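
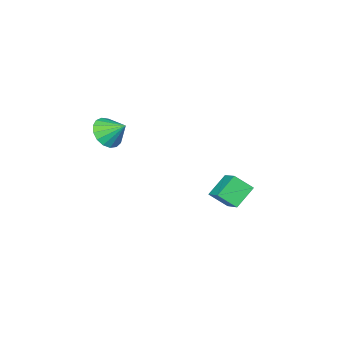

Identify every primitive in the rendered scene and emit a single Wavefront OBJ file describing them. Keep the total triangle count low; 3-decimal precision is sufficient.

v -4.704 -0.254 -2.6
v -4.146 -0.846 -1.985
v -4.312 0.912 -1.832
v -3.754 0.32 -1.218
v -3.746 -0.1 -3.322
v -3.188 -0.692 -2.708
v -3.354 1.066 -2.555
v -2.796 0.474 -1.94
v 1.348 -1.259 2.459
v 1.897 -1.447 2.98
v 0.972 -0.521 3.121
v 2.057 -1.18 2.774
v 2.055 -0.931 2.496
v 1.891 -0.757 2.209
v 1.602 -0.698 1.98
v 1.256 -0.768 1.86
v 0.93 -0.95 1.877
v 0.7 -1.202 2.028
v 0.619 -1.468 2.278
v 0.705 -1.686 2.569
v 0.938 -1.805 2.835
v 1.265 -1.8 3.014
v 1.611 -1.67 3.067
f 2 4 1
f 5 2 1
f 1 4 3
f 3 5 1
f 2 8 4
f 6 2 5
f 6 8 2
f 4 8 3
f 7 5 3
f 3 8 7
f 7 6 5
f 8 6 7
f 10 9 12
f 10 12 11
f 12 9 13
f 12 13 11
f 13 9 14
f 13 14 11
f 14 9 15
f 14 15 11
f 15 9 16
f 15 16 11
f 16 9 17
f 16 17 11
f 17 9 18
f 17 18 11
f 18 9 19
f 18 19 11
f 19 9 20
f 19 20 11
f 20 9 21
f 20 21 11
f 21 9 22
f 21 22 11
f 22 9 23
f 22 23 11
f 23 9 10
f 23 10 11



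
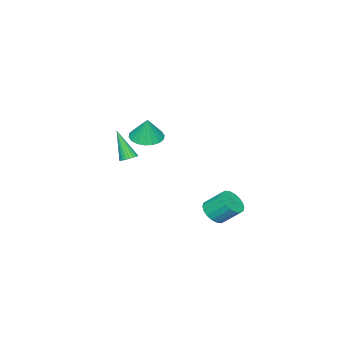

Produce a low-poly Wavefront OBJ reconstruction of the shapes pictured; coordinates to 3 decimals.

v 2.261 -2.745 0.368
v 2.746 -2.949 0.303
v 2.099 -3.695 2.132
v 2.789 -2.761 0.408
v 2.742 -2.569 0.507
v 2.611 -2.409 0.582
v 2.42 -2.306 0.619
v 2.201 -2.279 0.614
v 1.993 -2.333 0.566
v 1.831 -2.458 0.483
v 1.743 -2.632 0.381
v 1.745 -2.826 0.277
v 1.837 -3.006 0.188
v 2.001 -3.141 0.131
v 2.211 -3.207 0.114
v 2.429 -3.194 0.142
v 2.618 -3.102 0.208
v 3.128 3.484 -1.41
v 3.625 3.11 -0.876
v 3.329 4.062 0.065
v 2.832 4.436 -0.47
v 3.848 3.346 -1.043
v 3.552 4.297 -0.103
v 3.929 3.608 -1.284
v 3.633 4.559 -0.343
v 3.851 3.846 -1.549
v 3.555 4.798 -0.609
v 3.629 4.013 -1.787
v 3.334 4.964 -0.846
v 3.309 4.074 -1.95
v 3.013 5.026 -1.01
v 2.953 4.019 -2.006
v 2.657 4.971 -1.066
v 2.631 3.858 -1.945
v 2.335 4.81 -1.004
v 2.408 3.623 -1.777
v 2.112 4.574 -0.837
v 2.327 3.361 -1.537
v 2.031 4.312 -0.596
v 2.405 3.122 -1.271
v 2.109 4.074 -0.331
v 2.626 2.956 -1.034
v 2.331 3.907 -0.093
v 2.947 2.894 -0.87
v 2.651 3.846 0.07
v 3.303 2.949 -0.814
v 3.007 3.901 0.126
v 2.228 -1.567 2.346
v 2.904 -2.234 2.349
v 2.492 -1.293 3.714
v 3.116 -1.885 2.238
v 3.152 -1.474 2.148
v 3.005 -1.081 2.098
v 2.704 -0.784 2.097
v 2.308 -0.642 2.145
v 1.897 -0.684 2.233
v 1.551 -0.901 2.343
v 1.339 -1.249 2.454
v 1.303 -1.661 2.544
v 1.45 -2.054 2.594
v 1.751 -2.351 2.596
v 2.147 -2.492 2.547
v 2.558 -2.451 2.459
f 2 1 4
f 2 4 3
f 4 1 5
f 4 5 3
f 5 1 6
f 5 6 3
f 6 1 7
f 6 7 3
f 7 1 8
f 7 8 3
f 8 1 9
f 8 9 3
f 9 1 10
f 9 10 3
f 10 1 11
f 10 11 3
f 11 1 12
f 11 12 3
f 12 1 13
f 12 13 3
f 13 1 14
f 13 14 3
f 14 1 15
f 14 15 3
f 15 1 16
f 15 16 3
f 16 1 17
f 16 17 3
f 17 1 2
f 17 2 3
f 19 18 22
f 19 22 20
f 20 22 23
f 20 23 21
f 22 18 24
f 22 24 23
f 23 24 25
f 23 25 21
f 24 18 26
f 24 26 25
f 25 26 27
f 25 27 21
f 26 18 28
f 26 28 27
f 27 28 29
f 27 29 21
f 28 18 30
f 28 30 29
f 29 30 31
f 29 31 21
f 30 18 32
f 30 32 31
f 31 32 33
f 31 33 21
f 32 18 34
f 32 34 33
f 33 34 35
f 33 35 21
f 34 18 36
f 34 36 35
f 35 36 37
f 35 37 21
f 36 18 38
f 36 38 37
f 37 38 39
f 37 39 21
f 38 18 40
f 38 40 39
f 39 40 41
f 39 41 21
f 40 18 42
f 40 42 41
f 41 42 43
f 41 43 21
f 42 18 44
f 42 44 43
f 43 44 45
f 43 45 21
f 44 18 46
f 44 46 45
f 45 46 47
f 45 47 21
f 46 18 19
f 46 19 47
f 47 19 20
f 47 20 21
f 49 48 51
f 49 51 50
f 51 48 52
f 51 52 50
f 52 48 53
f 52 53 50
f 53 48 54
f 53 54 50
f 54 48 55
f 54 55 50
f 55 48 56
f 55 56 50
f 56 48 57
f 56 57 50
f 57 48 58
f 57 58 50
f 58 48 59
f 58 59 50
f 59 48 60
f 59 60 50
f 60 48 61
f 60 61 50
f 61 48 62
f 61 62 50
f 62 48 63
f 62 63 50
f 63 48 49
f 63 49 50



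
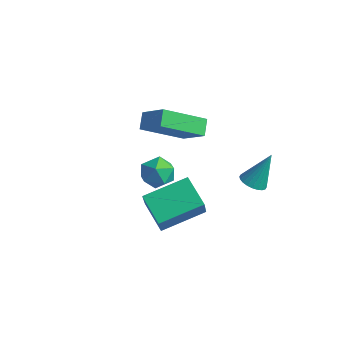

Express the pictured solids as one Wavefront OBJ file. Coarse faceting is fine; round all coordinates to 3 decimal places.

v -3.55 4.405 -0.518
v -4.526 2.862 0.58
v -3.901 4.969 -0.038
v -4.878 3.427 1.06
v -2.382 4.333 0.42
v -3.359 2.791 1.518
v -2.734 4.898 0.9
v -3.71 3.355 1.998
v -1.276 -0.456 0.305
v -0.871 -1.044 1.486
v -0.437 1.157 0.821
v -0.033 0.569 2.002
v -0.107 -0.869 -0.302
v 0.297 -1.457 0.879
v 0.731 0.744 0.214
v 1.136 0.156 1.395
v 1.027 3.169 0.459
v 1.354 2.717 0.616
v 1.333 3.871 1.841
v 1.508 2.849 0.515
v 1.588 3.03 0.406
v 1.583 3.232 0.304
v 1.493 3.425 0.226
v 1.332 3.578 0.184
v 1.125 3.67 0.183
v 0.903 3.685 0.224
v 0.7 3.621 0.301
v 0.547 3.489 0.402
v 0.467 3.308 0.512
v 0.472 3.106 0.614
v 0.562 2.913 0.692
v 0.722 2.76 0.734
v 0.929 2.668 0.735
v 1.151 2.653 0.693
v -2.006 1.187 0.37
v -1.762 1.58 1.01
v -1.798 0.08 0.97
v -1.554 0.473 1.61
v -2.313 0.496 1.398
v -2.442 1.18 1.027
v -1.118 0.48 0.953
v -1.247 1.164 0.582
v -1.213 1.142 1.369
v -1.952 1.153 1.645
v -1.608 0.507 0.335
v -2.347 0.518 0.611
f 2 4 1
f 5 2 1
f 1 4 3
f 3 5 1
f 2 8 4
f 6 2 5
f 6 8 2
f 4 8 3
f 7 5 3
f 3 8 7
f 7 6 5
f 8 6 7
f 10 12 9
f 13 10 9
f 9 12 11
f 11 13 9
f 10 16 12
f 14 10 13
f 14 16 10
f 12 16 11
f 15 13 11
f 11 16 15
f 15 14 13
f 16 14 15
f 18 17 20
f 18 20 19
f 20 17 21
f 20 21 19
f 21 17 22
f 21 22 19
f 22 17 23
f 22 23 19
f 23 17 24
f 23 24 19
f 24 17 25
f 24 25 19
f 25 17 26
f 25 26 19
f 26 17 27
f 26 27 19
f 27 17 28
f 27 28 19
f 28 17 29
f 28 29 19
f 29 17 30
f 29 30 19
f 30 17 31
f 30 31 19
f 31 17 32
f 31 32 19
f 32 17 33
f 32 33 19
f 33 17 34
f 33 34 19
f 34 17 18
f 34 18 19
f 35 46 40
f 35 40 36
f 35 36 42
f 35 42 45
f 35 45 46
f 36 40 44
f 40 46 39
f 46 45 37
f 45 42 41
f 42 36 43
f 38 44 39
f 38 39 37
f 38 37 41
f 38 41 43
f 38 43 44
f 39 44 40
f 37 39 46
f 41 37 45
f 43 41 42
f 44 43 36



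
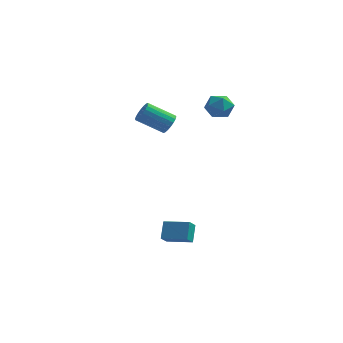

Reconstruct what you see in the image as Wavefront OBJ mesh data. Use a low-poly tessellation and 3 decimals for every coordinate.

v 1.144 2.552 3.847
v 1.82 2.406 4.446
v 1.26 1.154 3.374
v 1.936 1.008 3.973
v 1.081 1.135 4.271
v 1.009 1.999 4.563
v 2.071 1.561 3.257
v 1.999 2.425 3.549
v 2.393 1.793 4.081
v 1.78 1.53 4.708
v 1.3 2.03 3.112
v 0.687 1.767 3.739
v -1.311 1.94 2.094
v -0.956 2.049 2.688
v -2.515 1.829 3.66
v -2.869 1.72 3.066
v -1.047 2.336 2.607
v -2.605 2.116 3.579
v -1.189 2.545 2.425
v -2.748 2.325 3.397
v -1.356 2.634 2.178
v -2.915 2.413 3.15
v -1.514 2.585 1.914
v -3.073 2.365 2.886
v -1.632 2.409 1.685
v -3.19 2.189 2.657
v -1.686 2.14 1.538
v -3.244 1.92 2.51
v -1.665 1.831 1.5
v -3.224 1.611 2.472
v -1.575 1.544 1.581
v -3.133 1.324 2.553
v -1.432 1.335 1.763
v -2.991 1.115 2.735
v -1.265 1.247 2.01
v -2.824 1.026 2.982
v -1.107 1.295 2.274
v -2.666 1.075 3.246
v -0.99 1.471 2.503
v -2.548 1.251 3.475
v -0.936 1.74 2.65
v -2.494 1.52 3.622
v -0.649 -3.428 -3.939
v -0.682 -2.592 -3.092
v -0.461 -2.819 -4.532
v -0.493 -1.984 -3.685
v 0.853 -3.636 -3.675
v 0.821 -2.801 -2.828
v 1.042 -3.028 -4.268
v 1.009 -2.192 -3.421
f 1 12 6
f 1 6 2
f 1 2 8
f 1 8 11
f 1 11 12
f 2 6 10
f 6 12 5
f 12 11 3
f 11 8 7
f 8 2 9
f 4 10 5
f 4 5 3
f 4 3 7
f 4 7 9
f 4 9 10
f 5 10 6
f 3 5 12
f 7 3 11
f 9 7 8
f 10 9 2
f 14 13 17
f 14 17 15
f 15 17 18
f 15 18 16
f 17 13 19
f 17 19 18
f 18 19 20
f 18 20 16
f 19 13 21
f 19 21 20
f 20 21 22
f 20 22 16
f 21 13 23
f 21 23 22
f 22 23 24
f 22 24 16
f 23 13 25
f 23 25 24
f 24 25 26
f 24 26 16
f 25 13 27
f 25 27 26
f 26 27 28
f 26 28 16
f 27 13 29
f 27 29 28
f 28 29 30
f 28 30 16
f 29 13 31
f 29 31 30
f 30 31 32
f 30 32 16
f 31 13 33
f 31 33 32
f 32 33 34
f 32 34 16
f 33 13 35
f 33 35 34
f 34 35 36
f 34 36 16
f 35 13 37
f 35 37 36
f 36 37 38
f 36 38 16
f 37 13 39
f 37 39 38
f 38 39 40
f 38 40 16
f 39 13 41
f 39 41 40
f 40 41 42
f 40 42 16
f 41 13 14
f 41 14 42
f 42 14 15
f 42 15 16
f 44 46 43
f 47 44 43
f 43 46 45
f 45 47 43
f 44 50 46
f 48 44 47
f 48 50 44
f 46 50 45
f 49 47 45
f 45 50 49
f 49 48 47
f 50 48 49



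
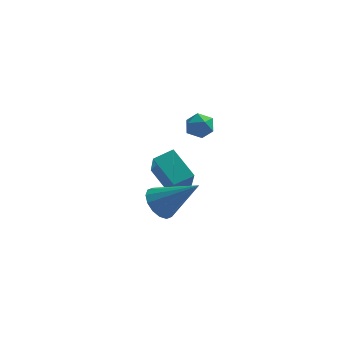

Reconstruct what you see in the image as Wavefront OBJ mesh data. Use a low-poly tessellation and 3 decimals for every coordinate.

v -3.753 1.377 -4.533
v -3.458 0.267 -3.02
v -4.81 2.334 -3.626
v -4.515 1.224 -2.112
v -2.965 1.976 -4.248
v -2.67 0.866 -2.734
v -4.022 2.933 -3.34
v -3.727 1.823 -1.827
v -2.267 0.12 1.441
v -1.823 -0.161 0.988
v -2.677 -0.899 1.672
v -2.233 -1.18 1.219
v -1.997 -0.905 1.81
v -1.744 -0.275 1.668
v -2.756 -0.785 0.992
v -2.503 -0.155 0.85
v -2.126 -0.72 0.71
v -1.656 -0.794 1.216
v -2.844 -0.266 1.444
v -2.374 -0.34 1.95
v -3.482 -3.247 -1.728
v -2.958 -3.426 -2.373
v -1.858 -3.373 -0.372
v -2.952 -2.987 -2.339
v -3.088 -2.618 -2.142
v -3.329 -2.417 -1.834
v -3.612 -2.439 -1.498
v -3.86 -2.677 -1.223
v -4.006 -3.067 -1.083
v -4.013 -3.506 -1.116
v -3.877 -3.875 -1.314
v -3.636 -4.076 -1.622
v -3.353 -4.055 -1.958
v -3.105 -3.817 -2.233
f 2 4 1
f 5 2 1
f 1 4 3
f 3 5 1
f 2 8 4
f 6 2 5
f 6 8 2
f 4 8 3
f 7 5 3
f 3 8 7
f 7 6 5
f 8 6 7
f 9 20 14
f 9 14 10
f 9 10 16
f 9 16 19
f 9 19 20
f 10 14 18
f 14 20 13
f 20 19 11
f 19 16 15
f 16 10 17
f 12 18 13
f 12 13 11
f 12 11 15
f 12 15 17
f 12 17 18
f 13 18 14
f 11 13 20
f 15 11 19
f 17 15 16
f 18 17 10
f 22 21 24
f 22 24 23
f 24 21 25
f 24 25 23
f 25 21 26
f 25 26 23
f 26 21 27
f 26 27 23
f 27 21 28
f 27 28 23
f 28 21 29
f 28 29 23
f 29 21 30
f 29 30 23
f 30 21 31
f 30 31 23
f 31 21 32
f 31 32 23
f 32 21 33
f 32 33 23
f 33 21 34
f 33 34 23
f 34 21 22
f 34 22 23



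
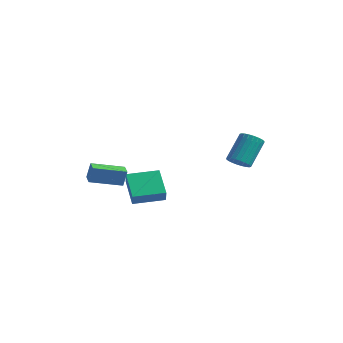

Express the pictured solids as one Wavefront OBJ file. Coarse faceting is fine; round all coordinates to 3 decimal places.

v -1.004 -3.018 -1.615
v -0.631 -3.405 -0.844
v -2.391 -2.049 -0.457
v -2.018 -2.437 0.314
v 0.218 -1.483 -1.434
v 0.591 -1.871 -0.663
v -1.169 -0.515 -0.276
v -0.796 -0.902 0.495
v -3.479 -4.196 0.249
v -3.28 -4.046 1.341
v -2.259 -2.622 -0.189
v -2.06 -2.472 0.903
v -2.76 -4.768 0.197
v -2.561 -4.618 1.289
v -1.54 -3.194 -0.241
v -1.341 -3.044 0.851
v 1.905 3.051 0.652
v 2.691 3.01 0.719
v 2.621 4.349 2.335
v 1.835 4.389 2.268
v 2.659 3.246 0.522
v 2.59 4.585 2.139
v 2.513 3.452 0.346
v 2.443 4.79 1.962
v 2.274 3.596 0.216
v 2.204 4.935 1.832
v 1.978 3.658 0.152
v 1.909 4.997 1.768
v 1.672 3.627 0.164
v 1.602 4.966 1.781
v 1.401 3.508 0.251
v 1.331 4.847 1.867
v 1.207 3.32 0.399
v 1.137 4.659 2.015
v 1.119 3.091 0.585
v 1.049 4.43 2.201
v 1.15 2.855 0.781
v 1.081 4.194 2.398
v 1.297 2.65 0.958
v 1.227 3.988 2.574
v 1.536 2.505 1.088
v 1.466 3.844 2.704
v 1.831 2.443 1.152
v 1.762 3.782 2.768
v 2.138 2.474 1.139
v 2.068 3.813 2.756
v 2.409 2.593 1.053
v 2.339 3.932 2.669
v 2.603 2.781 0.905
v 2.533 4.12 2.521
f 2 4 1
f 5 2 1
f 1 4 3
f 3 5 1
f 2 8 4
f 6 2 5
f 6 8 2
f 4 8 3
f 7 5 3
f 3 8 7
f 7 6 5
f 8 6 7
f 10 12 9
f 13 10 9
f 9 12 11
f 11 13 9
f 10 16 12
f 14 10 13
f 14 16 10
f 12 16 11
f 15 13 11
f 11 16 15
f 15 14 13
f 16 14 15
f 18 17 21
f 18 21 19
f 19 21 22
f 19 22 20
f 21 17 23
f 21 23 22
f 22 23 24
f 22 24 20
f 23 17 25
f 23 25 24
f 24 25 26
f 24 26 20
f 25 17 27
f 25 27 26
f 26 27 28
f 26 28 20
f 27 17 29
f 27 29 28
f 28 29 30
f 28 30 20
f 29 17 31
f 29 31 30
f 30 31 32
f 30 32 20
f 31 17 33
f 31 33 32
f 32 33 34
f 32 34 20
f 33 17 35
f 33 35 34
f 34 35 36
f 34 36 20
f 35 17 37
f 35 37 36
f 36 37 38
f 36 38 20
f 37 17 39
f 37 39 38
f 38 39 40
f 38 40 20
f 39 17 41
f 39 41 40
f 40 41 42
f 40 42 20
f 41 17 43
f 41 43 42
f 42 43 44
f 42 44 20
f 43 17 45
f 43 45 44
f 44 45 46
f 44 46 20
f 45 17 47
f 45 47 46
f 46 47 48
f 46 48 20
f 47 17 49
f 47 49 48
f 48 49 50
f 48 50 20
f 49 17 18
f 49 18 50
f 50 18 19
f 50 19 20



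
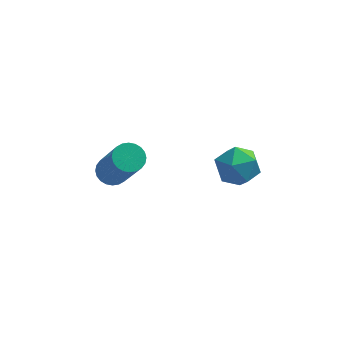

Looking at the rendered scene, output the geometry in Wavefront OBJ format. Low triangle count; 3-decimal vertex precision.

v 1.243 1.04 0.637
v 1.751 0.523 0.889
v 0.389 0.577 1.411
v 0.897 0.06 1.663
v 0.99 0.804 1.83
v 1.519 1.089 1.352
v 0.621 0.011 0.948
v 1.15 0.296 0.47
v 1.367 -0.113 1.082
v 1.595 0.377 1.627
v 0.545 0.723 0.673
v 0.773 1.213 1.218
v -2.762 2.359 -1.127
v -2.535 1.982 -1.422
v -1.93 0.943 0.373
v -2.158 1.321 0.667
v -2.378 2.114 -1.398
v -1.774 1.076 0.396
v -2.28 2.284 -1.333
v -1.675 1.246 0.461
v -2.255 2.465 -1.237
v -1.65 1.427 0.558
v -2.307 2.631 -1.124
v -1.702 1.592 0.671
v -2.429 2.754 -1.011
v -1.824 1.716 0.783
v -2.601 2.818 -0.916
v -1.996 1.779 0.878
v -2.798 2.812 -0.854
v -2.193 1.773 0.941
v -2.99 2.737 -0.833
v -2.385 1.698 0.962
v -3.146 2.604 -0.856
v -2.542 1.566 0.938
v -3.245 2.434 -0.921
v -2.64 1.396 0.873
v -3.27 2.253 -1.018
v -2.665 1.215 0.777
v -3.218 2.088 -1.131
v -2.613 1.049 0.664
v -3.096 1.964 -1.243
v -2.491 0.926 0.551
v -2.924 1.901 -1.338
v -2.319 0.862 0.456
v -2.727 1.907 -1.401
v -2.122 0.868 0.394
f 1 12 6
f 1 6 2
f 1 2 8
f 1 8 11
f 1 11 12
f 2 6 10
f 6 12 5
f 12 11 3
f 11 8 7
f 8 2 9
f 4 10 5
f 4 5 3
f 4 3 7
f 4 7 9
f 4 9 10
f 5 10 6
f 3 5 12
f 7 3 11
f 9 7 8
f 10 9 2
f 14 13 17
f 14 17 15
f 15 17 18
f 15 18 16
f 17 13 19
f 17 19 18
f 18 19 20
f 18 20 16
f 19 13 21
f 19 21 20
f 20 21 22
f 20 22 16
f 21 13 23
f 21 23 22
f 22 23 24
f 22 24 16
f 23 13 25
f 23 25 24
f 24 25 26
f 24 26 16
f 25 13 27
f 25 27 26
f 26 27 28
f 26 28 16
f 27 13 29
f 27 29 28
f 28 29 30
f 28 30 16
f 29 13 31
f 29 31 30
f 30 31 32
f 30 32 16
f 31 13 33
f 31 33 32
f 32 33 34
f 32 34 16
f 33 13 35
f 33 35 34
f 34 35 36
f 34 36 16
f 35 13 37
f 35 37 36
f 36 37 38
f 36 38 16
f 37 13 39
f 37 39 38
f 38 39 40
f 38 40 16
f 39 13 41
f 39 41 40
f 40 41 42
f 40 42 16
f 41 13 43
f 41 43 42
f 42 43 44
f 42 44 16
f 43 13 45
f 43 45 44
f 44 45 46
f 44 46 16
f 45 13 14
f 45 14 46
f 46 14 15
f 46 15 16



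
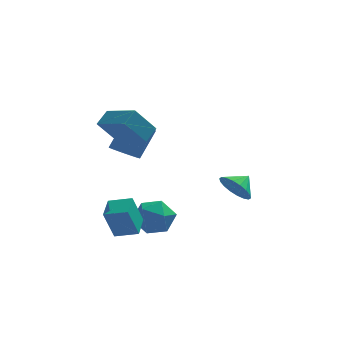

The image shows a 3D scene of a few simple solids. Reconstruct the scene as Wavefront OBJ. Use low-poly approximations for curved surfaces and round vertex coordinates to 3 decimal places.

v -3.929 -3.415 -2.658
v -4.454 -3.728 -0.965
v -3.712 -2.149 -2.357
v -4.237 -2.461 -0.664
v -2.723 -3.699 -2.336
v -3.248 -4.011 -0.643
v -2.506 -2.432 -2.035
v -3.031 -2.745 -0.342
v -1.53 0.193 -2.456
v -0.821 -0.784 -2.535
v -3.099 -0.916 -2.825
v -2.39 -1.893 -2.904
v -2.558 -1.352 -1.835
v -1.588 -0.666 -1.607
v -2.332 -1.034 -3.753
v -1.362 -0.348 -3.525
v -1.317 -1.542 -3.336
v -1.456 -1.738 -2.151
v -2.464 0.038 -3.209
v -2.603 -0.158 -2.024
v 2.319 3.142 -2.659
v 2.854 2.26 -2.376
v 3.081 3.798 -2.061
v 3.066 2.386 -2.783
v 3.129 2.662 -3.166
v 3.032 3.033 -3.449
v 2.794 3.425 -3.575
v 2.461 3.762 -3.52
v 2.101 3.976 -3.294
v 1.783 4.024 -2.942
v 1.572 3.898 -2.535
v 1.508 3.622 -2.152
v 1.605 3.252 -1.869
v 1.844 2.859 -1.743
v 2.176 2.523 -1.798
v 2.537 2.309 -2.024
v -3.476 2.391 0.377
v -2.669 2.155 0.085
v -1.837 2.994 1.711
v -2.644 3.229 2.003
v -2.783 2.655 -0.114
v -1.95 3.494 1.511
v -3.161 3.054 -0.126
v -2.329 3.892 1.5
v -3.66 3.199 0.054
v -2.828 4.038 1.68
v -4.089 3.036 0.358
v -3.256 3.875 1.984
v -4.283 2.626 0.669
v -3.451 3.465 2.295
v -4.17 2.126 0.869
v -3.337 2.965 2.494
v -3.791 1.728 0.88
v -2.959 2.566 2.506
v -3.292 1.582 0.7
v -2.46 2.421 2.326
v -2.864 1.745 0.396
v -2.031 2.584 2.022
v -3.754 0.56 2.045
v -4.81 0.173 3.488
v -3.248 1.321 2.619
v -4.304 0.935 4.063
v -2.336 -0.875 2.697
v -3.392 -1.261 4.141
v -1.83 -0.113 3.272
v -2.886 -0.5 4.715
f 2 4 1
f 5 2 1
f 1 4 3
f 3 5 1
f 2 8 4
f 6 2 5
f 6 8 2
f 4 8 3
f 7 5 3
f 3 8 7
f 7 6 5
f 8 6 7
f 9 20 14
f 9 14 10
f 9 10 16
f 9 16 19
f 9 19 20
f 10 14 18
f 14 20 13
f 20 19 11
f 19 16 15
f 16 10 17
f 12 18 13
f 12 13 11
f 12 11 15
f 12 15 17
f 12 17 18
f 13 18 14
f 11 13 20
f 15 11 19
f 17 15 16
f 18 17 10
f 22 21 24
f 22 24 23
f 24 21 25
f 24 25 23
f 25 21 26
f 25 26 23
f 26 21 27
f 26 27 23
f 27 21 28
f 27 28 23
f 28 21 29
f 28 29 23
f 29 21 30
f 29 30 23
f 30 21 31
f 30 31 23
f 31 21 32
f 31 32 23
f 32 21 33
f 32 33 23
f 33 21 34
f 33 34 23
f 34 21 35
f 34 35 23
f 35 21 36
f 35 36 23
f 36 21 22
f 36 22 23
f 38 37 41
f 38 41 39
f 39 41 42
f 39 42 40
f 41 37 43
f 41 43 42
f 42 43 44
f 42 44 40
f 43 37 45
f 43 45 44
f 44 45 46
f 44 46 40
f 45 37 47
f 45 47 46
f 46 47 48
f 46 48 40
f 47 37 49
f 47 49 48
f 48 49 50
f 48 50 40
f 49 37 51
f 49 51 50
f 50 51 52
f 50 52 40
f 51 37 53
f 51 53 52
f 52 53 54
f 52 54 40
f 53 37 55
f 53 55 54
f 54 55 56
f 54 56 40
f 55 37 57
f 55 57 56
f 56 57 58
f 56 58 40
f 57 37 38
f 57 38 58
f 58 38 39
f 58 39 40
f 60 62 59
f 63 60 59
f 59 62 61
f 61 63 59
f 60 66 62
f 64 60 63
f 64 66 60
f 62 66 61
f 65 63 61
f 61 66 65
f 65 64 63
f 66 64 65



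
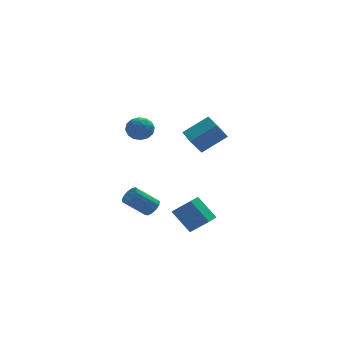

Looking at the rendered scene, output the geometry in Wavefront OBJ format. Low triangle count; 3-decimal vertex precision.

v 0.695 1.27 1.405
v 2.294 1.294 2.538
v 0.65 2.929 1.434
v 2.249 2.953 2.567
v 1.411 1.307 0.393
v 3.01 1.331 1.526
v 1.366 2.966 0.422
v 2.965 2.99 1.555
v -1.711 0.844 -3.659
v -1.283 1.12 -3.209
v -2.621 1.272 -2.03
v -3.049 0.996 -2.481
v -1.428 1.411 -3.412
v -2.767 1.563 -2.233
v -1.664 1.521 -3.693
v -3.002 1.674 -2.514
v -1.914 1.417 -3.964
v -3.252 1.569 -2.785
v -2.1 1.131 -4.138
v -3.438 1.283 -2.959
v -2.162 0.753 -4.16
v -3.5 0.905 -2.981
v -2.081 0.405 -4.023
v -3.419 0.557 -2.844
v -1.883 0.196 -3.771
v -3.221 0.348 -2.592
v -1.63 0.192 -3.483
v -2.968 0.344 -2.304
v -1.402 0.396 -3.251
v -2.741 0.548 -2.073
v -1.273 0.742 -3.149
v -2.611 0.894 -1.97
v -3.514 -0.596 4.164
v -3.069 -0.084 3.599
v -2.551 -1.636 3.981
v -2.106 -1.124 3.416
v -2.127 -0.92 4.275
v -2.722 -0.277 4.388
v -2.898 -1.443 3.192
v -3.493 -0.8 3.305
v -2.688 -0.607 2.998
v -2.211 -0.284 3.668
v -3.409 -1.436 3.912
v -2.932 -1.113 4.582
v -3.376 -0.249 3.898
v -2.244 -1.471 3.682
v -2.256 -1.351 4.187
v -1.994 -1.05 3.855
v -3.172 -0.362 4.362
v -2.91 -0.061 4.03
v -2.356 -0.552 4.427
v -2.71 -1.659 3.55
v -2.448 -1.358 3.218
v -3.626 -0.67 3.725
v -3.364 -0.369 3.393
v -3.264 -1.168 3.153
v -2.89 -0.255 3.213
v -2.324 -0.866 3.105
v -2.79 -1.054 2.973
v -3.14 -0.676 3.04
v -2.61 -0.065 3.606
v -2.044 -0.676 3.498
v -2.056 -0.556 4.003
v -2.406 -0.179 4.07
v -2.386 -0.373 3.253
v -3.576 -1.044 4.082
v -3.01 -1.655 3.974
v -3.214 -1.541 3.51
v -3.564 -1.164 3.577
v -3.296 -0.854 4.475
v -2.73 -1.465 4.367
v -2.48 -1.044 4.54
v -2.83 -0.666 4.607
v -3.234 -1.347 4.327
v 1.158 -1.433 -4.031
v 0.282 -0.502 -2.68
v 0.194 -0.697 -5.163
v -0.682 0.234 -3.812
v 1.782 -0.734 -4.108
v 0.906 0.197 -2.757
v 0.818 0.002 -5.24
v -0.058 0.933 -3.889
f 2 4 1
f 5 2 1
f 1 4 3
f 3 5 1
f 2 8 4
f 6 2 5
f 6 8 2
f 4 8 3
f 7 5 3
f 3 8 7
f 7 6 5
f 8 6 7
f 10 9 13
f 10 13 11
f 11 13 14
f 11 14 12
f 13 9 15
f 13 15 14
f 14 15 16
f 14 16 12
f 15 9 17
f 15 17 16
f 16 17 18
f 16 18 12
f 17 9 19
f 17 19 18
f 18 19 20
f 18 20 12
f 19 9 21
f 19 21 20
f 20 21 22
f 20 22 12
f 21 9 23
f 21 23 22
f 22 23 24
f 22 24 12
f 23 9 25
f 23 25 24
f 24 25 26
f 24 26 12
f 25 9 27
f 25 27 26
f 26 27 28
f 26 28 12
f 27 9 29
f 27 29 28
f 28 29 30
f 28 30 12
f 29 9 31
f 29 31 30
f 30 31 32
f 30 32 12
f 31 9 10
f 31 10 32
f 32 10 11
f 32 11 12
f 33 70 49
f 70 44 73
f 49 73 38
f 70 73 49
f 33 49 45
f 49 38 50
f 45 50 34
f 49 50 45
f 33 45 54
f 45 34 55
f 54 55 40
f 45 55 54
f 33 54 66
f 54 40 69
f 66 69 43
f 54 69 66
f 33 66 70
f 66 43 74
f 70 74 44
f 66 74 70
f 34 50 61
f 50 38 64
f 61 64 42
f 50 64 61
f 38 73 51
f 73 44 72
f 51 72 37
f 73 72 51
f 44 74 71
f 74 43 67
f 71 67 35
f 74 67 71
f 43 69 68
f 69 40 56
f 68 56 39
f 69 56 68
f 40 55 60
f 55 34 57
f 60 57 41
f 55 57 60
f 36 62 48
f 62 42 63
f 48 63 37
f 62 63 48
f 36 48 46
f 48 37 47
f 46 47 35
f 48 47 46
f 36 46 53
f 46 35 52
f 53 52 39
f 46 52 53
f 36 53 58
f 53 39 59
f 58 59 41
f 53 59 58
f 36 58 62
f 58 41 65
f 62 65 42
f 58 65 62
f 37 63 51
f 63 42 64
f 51 64 38
f 63 64 51
f 35 47 71
f 47 37 72
f 71 72 44
f 47 72 71
f 39 52 68
f 52 35 67
f 68 67 43
f 52 67 68
f 41 59 60
f 59 39 56
f 60 56 40
f 59 56 60
f 42 65 61
f 65 41 57
f 61 57 34
f 65 57 61
f 76 78 75
f 79 76 75
f 75 78 77
f 77 79 75
f 76 82 78
f 80 76 79
f 80 82 76
f 78 82 77
f 81 79 77
f 77 82 81
f 81 80 79
f 82 80 81



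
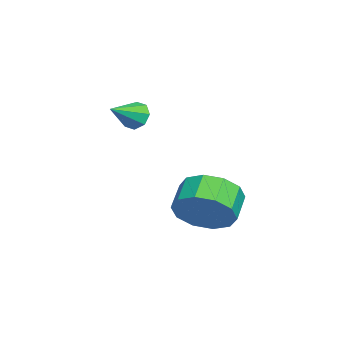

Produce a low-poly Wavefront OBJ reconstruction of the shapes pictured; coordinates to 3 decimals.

v -2.354 -2.632 2.189
v -2.038 -2.639 1.714
v -1.526 -3.328 2.751
v -1.937 -2.306 1.977
v -2.08 -2.164 2.364
v -2.384 -2.296 2.648
v -2.67 -2.624 2.663
v -2.772 -2.957 2.4
v -2.629 -3.099 2.013
v -2.325 -2.967 1.729
v 1.718 -0.21 -0.145
v 2.248 0.157 0.606
v 1.371 0.337 1.137
v 0.842 -0.03 0.385
v 2.113 0.618 0.227
v 1.236 0.798 0.758
v 1.827 0.763 -0.294
v 0.951 0.942 0.236
v 1.5 0.536 -0.758
v 0.623 0.715 -0.228
v 1.256 0.024 -0.989
v 0.379 0.204 -0.458
v 1.189 -0.577 -0.897
v 0.312 -0.397 -0.366
v 1.324 -1.038 -0.518
v 0.447 -0.858 0.013
v 1.609 -1.182 0.004
v 0.733 -1.003 0.534
v 1.937 -0.955 0.468
v 1.06 -0.776 0.998
v 2.181 -0.444 0.698
v 1.304 -0.264 1.229
f 2 1 4
f 2 4 3
f 4 1 5
f 4 5 3
f 5 1 6
f 5 6 3
f 6 1 7
f 6 7 3
f 7 1 8
f 7 8 3
f 8 1 9
f 8 9 3
f 9 1 10
f 9 10 3
f 10 1 2
f 10 2 3
f 12 11 15
f 12 15 13
f 13 15 16
f 13 16 14
f 15 11 17
f 15 17 16
f 16 17 18
f 16 18 14
f 17 11 19
f 17 19 18
f 18 19 20
f 18 20 14
f 19 11 21
f 19 21 20
f 20 21 22
f 20 22 14
f 21 11 23
f 21 23 22
f 22 23 24
f 22 24 14
f 23 11 25
f 23 25 24
f 24 25 26
f 24 26 14
f 25 11 27
f 25 27 26
f 26 27 28
f 26 28 14
f 27 11 29
f 27 29 28
f 28 29 30
f 28 30 14
f 29 11 31
f 29 31 30
f 30 31 32
f 30 32 14
f 31 11 12
f 31 12 32
f 32 12 13
f 32 13 14



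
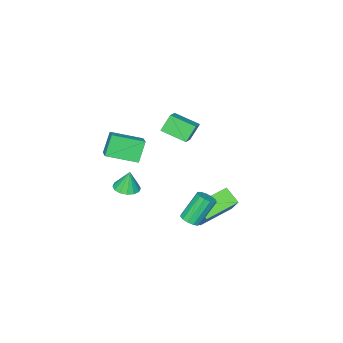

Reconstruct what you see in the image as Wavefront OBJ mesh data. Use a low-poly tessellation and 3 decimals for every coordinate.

v -0.35 1.814 -3.582
v -0.383 0.843 -2.877
v -2.43 2.281 -3.037
v -2.463 1.31 -2.332
v 0.323 2.95 -1.988
v 0.29 1.979 -1.283
v -1.757 3.417 -1.443
v -1.79 2.446 -0.738
v 3.731 0.105 1.077
v 4.469 0.35 1.134
v 3.589 0.235 2.363
v 4.252 0.686 1.076
v 3.895 0.866 1.019
v 3.495 0.842 0.977
v 3.157 0.621 0.962
v 2.973 0.262 0.978
v 2.992 -0.139 1.02
v 3.21 -0.475 1.078
v 3.566 -0.655 1.135
v 3.967 -0.631 1.177
v 4.305 -0.41 1.192
v 4.489 -0.051 1.176
v 2.111 3.399 -0.765
v 2.594 3.694 -0.51
v 1.591 3.996 1.039
v 1.109 3.701 0.785
v 2.407 3.937 -0.678
v 1.405 4.239 0.871
v 2.127 4.009 -0.874
v 1.124 4.311 0.675
v 1.841 3.887 -1.035
v 0.839 4.19 0.515
v 1.642 3.611 -1.11
v 0.639 3.913 0.439
v 1.591 3.267 -1.075
v 0.589 3.569 0.474
v 1.706 2.965 -0.942
v 0.703 3.267 0.607
v 1.949 2.8 -0.753
v 0.946 3.103 0.796
v 2.244 2.826 -0.567
v 1.241 3.129 0.982
v 2.497 3.034 -0.444
v 1.494 3.336 1.105
v 2.627 3.357 -0.423
v 1.624 3.66 1.126
v 1.635 -0.724 3.638
v 2.932 -2.03 4.185
v 2.283 0.134 4.148
v 3.581 -1.172 4.694
v 2.359 -0.528 2.386
v 3.657 -1.834 2.932
v 3.008 0.33 2.895
v 4.305 -0.976 3.442
v -3.664 -4.384 -0.126
v -4.381 -4.287 0.918
v -4.271 -2.884 -0.681
v -4.987 -2.788 0.363
v -2.673 -3.752 0.497
v -3.389 -3.656 1.541
v -3.279 -2.253 -0.058
v -3.996 -2.156 0.986
f 2 4 1
f 5 2 1
f 1 4 3
f 3 5 1
f 2 8 4
f 6 2 5
f 6 8 2
f 4 8 3
f 7 5 3
f 3 8 7
f 7 6 5
f 8 6 7
f 10 9 12
f 10 12 11
f 12 9 13
f 12 13 11
f 13 9 14
f 13 14 11
f 14 9 15
f 14 15 11
f 15 9 16
f 15 16 11
f 16 9 17
f 16 17 11
f 17 9 18
f 17 18 11
f 18 9 19
f 18 19 11
f 19 9 20
f 19 20 11
f 20 9 21
f 20 21 11
f 21 9 22
f 21 22 11
f 22 9 10
f 22 10 11
f 24 23 27
f 24 27 25
f 25 27 28
f 25 28 26
f 27 23 29
f 27 29 28
f 28 29 30
f 28 30 26
f 29 23 31
f 29 31 30
f 30 31 32
f 30 32 26
f 31 23 33
f 31 33 32
f 32 33 34
f 32 34 26
f 33 23 35
f 33 35 34
f 34 35 36
f 34 36 26
f 35 23 37
f 35 37 36
f 36 37 38
f 36 38 26
f 37 23 39
f 37 39 38
f 38 39 40
f 38 40 26
f 39 23 41
f 39 41 40
f 40 41 42
f 40 42 26
f 41 23 43
f 41 43 42
f 42 43 44
f 42 44 26
f 43 23 45
f 43 45 44
f 44 45 46
f 44 46 26
f 45 23 24
f 45 24 46
f 46 24 25
f 46 25 26
f 48 50 47
f 51 48 47
f 47 50 49
f 49 51 47
f 48 54 50
f 52 48 51
f 52 54 48
f 50 54 49
f 53 51 49
f 49 54 53
f 53 52 51
f 54 52 53
f 56 58 55
f 59 56 55
f 55 58 57
f 57 59 55
f 56 62 58
f 60 56 59
f 60 62 56
f 58 62 57
f 61 59 57
f 57 62 61
f 61 60 59
f 62 60 61



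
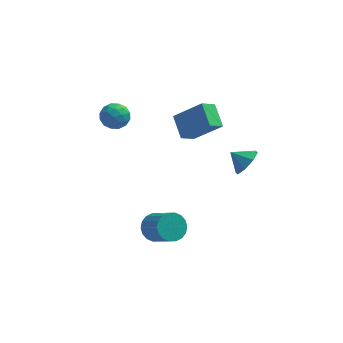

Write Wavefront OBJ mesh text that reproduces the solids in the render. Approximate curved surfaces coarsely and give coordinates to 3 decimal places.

v 2.936 -1.812 2.217
v 3.451 -1.661 2.901
v 2.124 -1.608 2.783
v 3.338 -1.112 2.541
v 2.989 -0.973 1.991
v 2.609 -1.326 1.574
v 2.42 -1.963 1.533
v 2.533 -2.512 1.893
v 2.882 -2.651 2.442
v 3.262 -2.298 2.86
v -1.571 -1.34 -3.737
v -0.844 -0.971 -4.009
v 0.058 -1.97 -2.955
v -0.669 -2.34 -2.683
v -0.946 -0.751 -3.714
v -0.044 -1.75 -2.659
v -1.171 -0.647 -3.422
v -0.269 -1.646 -2.368
v -1.476 -0.681 -3.194
v -0.574 -1.68 -2.139
v -1.8 -0.845 -3.072
v -0.898 -1.844 -2.018
v -2.078 -1.108 -3.083
v -1.176 -2.107 -2.028
v -2.256 -1.416 -3.223
v -1.354 -2.415 -2.169
v -2.298 -1.71 -3.465
v -1.396 -2.709 -2.411
v -2.196 -1.93 -3.761
v -1.294 -2.929 -2.706
v -1.971 -2.034 -4.052
v -1.069 -3.033 -2.998
v -1.666 -2 -4.281
v -0.764 -2.999 -3.226
v -1.342 -1.836 -4.402
v -0.44 -2.835 -3.348
v -1.064 -1.573 -4.392
v -0.162 -2.572 -3.337
v -0.886 -1.265 -4.251
v 0.016 -2.264 -3.197
v 1.03 0.132 3.299
v 0.561 1.258 4.046
v -0.418 0.397 1.99
v -0.887 1.523 2.737
v 1.647 0.757 2.743
v 1.178 1.883 3.49
v 0.199 1.022 1.434
v -0.27 2.148 2.181
v -4.757 2.781 1.695
v -4.248 3.404 1.416
v -3.672 1.936 1.784
v -3.163 2.559 1.505
v -3.519 2.613 2.277
v -4.189 3.136 2.222
v -3.731 2.204 0.978
v -4.401 2.727 0.923
v -3.614 3.048 0.973
v -3.483 3.301 1.775
v -4.437 2.039 1.425
v -4.306 2.292 2.227
v -4.597 3.167 1.547
v -3.323 2.173 1.653
v -3.532 2.205 2.106
v -3.233 2.571 1.942
v -4.563 3.009 2.021
v -4.264 3.375 1.857
v -3.836 2.911 2.363
v -3.656 1.965 1.343
v -3.357 2.331 1.179
v -4.687 2.769 1.258
v -4.388 3.135 1.094
v -4.084 2.429 0.837
v -3.926 3.324 1.123
v -3.288 2.827 1.176
v -3.622 2.618 0.866
v -4.016 2.925 0.833
v -3.849 3.472 1.595
v -3.211 2.975 1.647
v -3.42 3.007 2.101
v -3.814 3.314 2.069
v -3.476 3.263 1.334
v -4.709 2.365 1.553
v -4.071 1.868 1.605
v -4.106 2.026 1.131
v -4.5 2.333 1.099
v -4.632 2.513 2.024
v -3.994 2.016 2.077
v -3.904 2.415 2.367
v -4.298 2.722 2.334
v -4.444 2.077 1.866
f 2 1 4
f 2 4 3
f 4 1 5
f 4 5 3
f 5 1 6
f 5 6 3
f 6 1 7
f 6 7 3
f 7 1 8
f 7 8 3
f 8 1 9
f 8 9 3
f 9 1 10
f 9 10 3
f 10 1 2
f 10 2 3
f 12 11 15
f 12 15 13
f 13 15 16
f 13 16 14
f 15 11 17
f 15 17 16
f 16 17 18
f 16 18 14
f 17 11 19
f 17 19 18
f 18 19 20
f 18 20 14
f 19 11 21
f 19 21 20
f 20 21 22
f 20 22 14
f 21 11 23
f 21 23 22
f 22 23 24
f 22 24 14
f 23 11 25
f 23 25 24
f 24 25 26
f 24 26 14
f 25 11 27
f 25 27 26
f 26 27 28
f 26 28 14
f 27 11 29
f 27 29 28
f 28 29 30
f 28 30 14
f 29 11 31
f 29 31 30
f 30 31 32
f 30 32 14
f 31 11 33
f 31 33 32
f 32 33 34
f 32 34 14
f 33 11 35
f 33 35 34
f 34 35 36
f 34 36 14
f 35 11 37
f 35 37 36
f 36 37 38
f 36 38 14
f 37 11 39
f 37 39 38
f 38 39 40
f 38 40 14
f 39 11 12
f 39 12 40
f 40 12 13
f 40 13 14
f 42 44 41
f 45 42 41
f 41 44 43
f 43 45 41
f 42 48 44
f 46 42 45
f 46 48 42
f 44 48 43
f 47 45 43
f 43 48 47
f 47 46 45
f 48 46 47
f 49 86 65
f 86 60 89
f 65 89 54
f 86 89 65
f 49 65 61
f 65 54 66
f 61 66 50
f 65 66 61
f 49 61 70
f 61 50 71
f 70 71 56
f 61 71 70
f 49 70 82
f 70 56 85
f 82 85 59
f 70 85 82
f 49 82 86
f 82 59 90
f 86 90 60
f 82 90 86
f 50 66 77
f 66 54 80
f 77 80 58
f 66 80 77
f 54 89 67
f 89 60 88
f 67 88 53
f 89 88 67
f 60 90 87
f 90 59 83
f 87 83 51
f 90 83 87
f 59 85 84
f 85 56 72
f 84 72 55
f 85 72 84
f 56 71 76
f 71 50 73
f 76 73 57
f 71 73 76
f 52 78 64
f 78 58 79
f 64 79 53
f 78 79 64
f 52 64 62
f 64 53 63
f 62 63 51
f 64 63 62
f 52 62 69
f 62 51 68
f 69 68 55
f 62 68 69
f 52 69 74
f 69 55 75
f 74 75 57
f 69 75 74
f 52 74 78
f 74 57 81
f 78 81 58
f 74 81 78
f 53 79 67
f 79 58 80
f 67 80 54
f 79 80 67
f 51 63 87
f 63 53 88
f 87 88 60
f 63 88 87
f 55 68 84
f 68 51 83
f 84 83 59
f 68 83 84
f 57 75 76
f 75 55 72
f 76 72 56
f 75 72 76
f 58 81 77
f 81 57 73
f 77 73 50
f 81 73 77



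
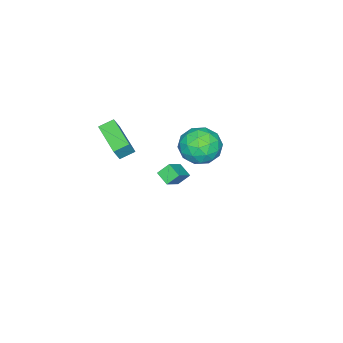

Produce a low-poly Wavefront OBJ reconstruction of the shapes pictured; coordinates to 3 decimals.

v 1.305 2.979 2.964
v 2.526 3.23 3.065
v 1.614 1.15 3.775
v 2.835 1.401 3.876
v 2.01 2.009 4.595
v 1.819 3.139 4.093
v 2.321 1.241 2.747
v 2.13 2.371 2.245
v 3.154 2.156 2.931
v 2.962 2.631 4.073
v 1.178 1.749 2.767
v 0.986 2.224 3.909
v 1.888 3.265 2.943
v 2.252 1.115 3.897
v 1.767 1.472 4.319
v 2.485 1.62 4.379
v 1.473 3.211 3.547
v 2.191 3.359 3.607
v 1.887 2.641 4.506
v 1.949 1.021 3.233
v 2.667 1.169 3.293
v 1.655 2.76 2.461
v 2.373 2.908 2.521
v 2.253 1.739 2.334
v 2.976 2.782 2.924
v 3.157 1.707 3.401
v 2.855 1.612 2.737
v 2.743 2.277 2.442
v 2.863 3.06 3.595
v 3.044 1.985 4.072
v 2.559 2.342 4.494
v 2.447 3.007 4.199
v 3.232 2.429 3.516
v 1.096 2.395 2.768
v 1.277 1.32 3.245
v 1.693 1.373 2.641
v 1.581 2.038 2.346
v 0.983 2.673 3.439
v 1.164 1.598 3.916
v 1.397 2.103 4.398
v 1.285 2.768 4.103
v 0.908 1.951 3.324
v 3.324 -3.001 2.982
v 3.797 -3.054 3.895
v 2.659 -2.454 3.358
v 3.132 -2.506 4.272
v 4.468 -1.274 2.488
v 4.941 -1.326 3.402
v 3.803 -0.726 2.865
v 4.276 -0.779 3.778
v -2.082 -2.404 -4.028
v -2.57 -1.907 -3.382
v -1.79 -1.577 -4.443
v -2.279 -1.081 -3.797
v -0.861 -2.379 -3.123
v -1.35 -1.883 -2.477
v -0.57 -1.553 -3.538
v -1.058 -1.056 -2.892
f 1 38 17
f 38 12 41
f 17 41 6
f 38 41 17
f 1 17 13
f 17 6 18
f 13 18 2
f 17 18 13
f 1 13 22
f 13 2 23
f 22 23 8
f 13 23 22
f 1 22 34
f 22 8 37
f 34 37 11
f 22 37 34
f 1 34 38
f 34 11 42
f 38 42 12
f 34 42 38
f 2 18 29
f 18 6 32
f 29 32 10
f 18 32 29
f 6 41 19
f 41 12 40
f 19 40 5
f 41 40 19
f 12 42 39
f 42 11 35
f 39 35 3
f 42 35 39
f 11 37 36
f 37 8 24
f 36 24 7
f 37 24 36
f 8 23 28
f 23 2 25
f 28 25 9
f 23 25 28
f 4 30 16
f 30 10 31
f 16 31 5
f 30 31 16
f 4 16 14
f 16 5 15
f 14 15 3
f 16 15 14
f 4 14 21
f 14 3 20
f 21 20 7
f 14 20 21
f 4 21 26
f 21 7 27
f 26 27 9
f 21 27 26
f 4 26 30
f 26 9 33
f 30 33 10
f 26 33 30
f 5 31 19
f 31 10 32
f 19 32 6
f 31 32 19
f 3 15 39
f 15 5 40
f 39 40 12
f 15 40 39
f 7 20 36
f 20 3 35
f 36 35 11
f 20 35 36
f 9 27 28
f 27 7 24
f 28 24 8
f 27 24 28
f 10 33 29
f 33 9 25
f 29 25 2
f 33 25 29
f 44 46 43
f 47 44 43
f 43 46 45
f 45 47 43
f 44 50 46
f 48 44 47
f 48 50 44
f 46 50 45
f 49 47 45
f 45 50 49
f 49 48 47
f 50 48 49
f 52 54 51
f 55 52 51
f 51 54 53
f 53 55 51
f 52 58 54
f 56 52 55
f 56 58 52
f 54 58 53
f 57 55 53
f 53 58 57
f 57 56 55
f 58 56 57



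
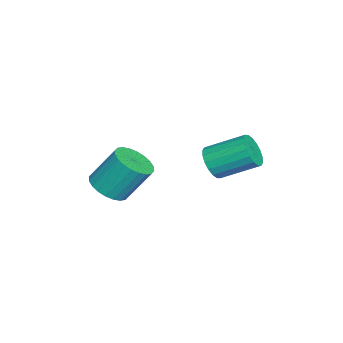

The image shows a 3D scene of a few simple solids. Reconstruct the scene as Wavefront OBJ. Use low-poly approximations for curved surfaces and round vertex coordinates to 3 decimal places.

v 1.471 -4.056 -3.315
v 2.517 -3.974 -3.259
v 2.334 -2.823 -1.548
v 1.289 -2.904 -1.605
v 2.423 -3.648 -3.488
v 2.241 -2.496 -1.778
v 2.185 -3.384 -3.691
v 2.002 -2.232 -1.981
v 1.838 -3.222 -3.837
v 1.655 -2.07 -2.127
v 1.435 -3.187 -3.904
v 1.253 -2.036 -2.193
v 1.038 -3.284 -3.881
v 0.855 -2.133 -2.17
v 0.707 -3.499 -3.772
v 0.524 -2.348 -2.061
v 0.492 -3.799 -3.593
v 0.309 -2.647 -1.882
v 0.426 -4.137 -3.372
v 0.243 -2.986 -1.661
v 0.519 -4.464 -3.142
v 0.337 -3.312 -1.432
v 0.758 -4.728 -2.939
v 0.575 -3.576 -1.229
v 1.105 -4.89 -2.793
v 0.922 -3.738 -1.083
v 1.507 -4.924 -2.727
v 1.325 -3.773 -1.016
v 1.905 -4.827 -2.75
v 1.722 -3.676 -1.039
v 2.236 -4.612 -2.859
v 2.053 -3.461 -1.148
v 2.451 -4.313 -3.038
v 2.268 -3.161 -1.327
v -0.667 0.255 -2.593
v -0.198 -0.113 -1.879
v -0.263 1.718 -0.893
v -0.733 2.085 -1.607
v 0.104 0.03 -2.124
v 0.038 1.861 -1.138
v 0.253 0.217 -2.462
v 0.187 2.048 -1.476
v 0.22 0.412 -2.825
v 0.154 2.242 -1.84
v 0.011 0.575 -3.143
v -0.055 2.406 -2.158
v -0.333 0.675 -3.352
v -0.398 2.506 -2.366
v -0.742 0.692 -3.41
v -0.808 2.523 -2.425
v -1.137 0.622 -3.307
v -1.202 2.453 -2.321
v -1.438 0.479 -3.062
v -1.504 2.31 -2.076
v -1.587 0.292 -2.724
v -1.653 2.123 -1.738
v -1.554 0.098 -2.36
v -1.62 1.928 -1.375
v -1.345 -0.066 -2.042
v -1.411 1.765 -1.057
v -1.002 -0.166 -1.834
v -1.067 1.665 -0.848
v -0.592 -0.183 -1.775
v -0.658 1.648 -0.79
f 2 1 5
f 2 5 3
f 3 5 6
f 3 6 4
f 5 1 7
f 5 7 6
f 6 7 8
f 6 8 4
f 7 1 9
f 7 9 8
f 8 9 10
f 8 10 4
f 9 1 11
f 9 11 10
f 10 11 12
f 10 12 4
f 11 1 13
f 11 13 12
f 12 13 14
f 12 14 4
f 13 1 15
f 13 15 14
f 14 15 16
f 14 16 4
f 15 1 17
f 15 17 16
f 16 17 18
f 16 18 4
f 17 1 19
f 17 19 18
f 18 19 20
f 18 20 4
f 19 1 21
f 19 21 20
f 20 21 22
f 20 22 4
f 21 1 23
f 21 23 22
f 22 23 24
f 22 24 4
f 23 1 25
f 23 25 24
f 24 25 26
f 24 26 4
f 25 1 27
f 25 27 26
f 26 27 28
f 26 28 4
f 27 1 29
f 27 29 28
f 28 29 30
f 28 30 4
f 29 1 31
f 29 31 30
f 30 31 32
f 30 32 4
f 31 1 33
f 31 33 32
f 32 33 34
f 32 34 4
f 33 1 2
f 33 2 34
f 34 2 3
f 34 3 4
f 36 35 39
f 36 39 37
f 37 39 40
f 37 40 38
f 39 35 41
f 39 41 40
f 40 41 42
f 40 42 38
f 41 35 43
f 41 43 42
f 42 43 44
f 42 44 38
f 43 35 45
f 43 45 44
f 44 45 46
f 44 46 38
f 45 35 47
f 45 47 46
f 46 47 48
f 46 48 38
f 47 35 49
f 47 49 48
f 48 49 50
f 48 50 38
f 49 35 51
f 49 51 50
f 50 51 52
f 50 52 38
f 51 35 53
f 51 53 52
f 52 53 54
f 52 54 38
f 53 35 55
f 53 55 54
f 54 55 56
f 54 56 38
f 55 35 57
f 55 57 56
f 56 57 58
f 56 58 38
f 57 35 59
f 57 59 58
f 58 59 60
f 58 60 38
f 59 35 61
f 59 61 60
f 60 61 62
f 60 62 38
f 61 35 63
f 61 63 62
f 62 63 64
f 62 64 38
f 63 35 36
f 63 36 64
f 64 36 37
f 64 37 38



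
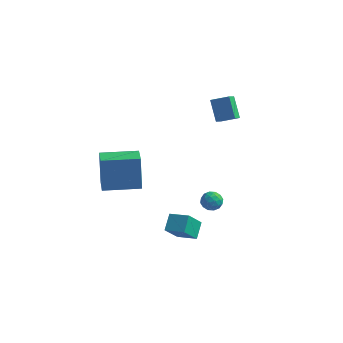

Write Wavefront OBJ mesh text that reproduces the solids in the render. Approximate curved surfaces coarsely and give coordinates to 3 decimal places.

v 2.466 -0.303 -1.53
v 3.001 -0.435 -1.879
v 2.539 -1.245 -1.061
v 3.074 -1.377 -1.41
v 3.092 -0.919 -0.946
v 3.047 -0.337 -1.236
v 2.493 -1.343 -1.704
v 2.448 -0.761 -1.994
v 3.018 -1.078 -1.986
v 3.388 -0.816 -1.518
v 2.152 -0.864 -1.422
v 2.522 -0.602 -0.954
v 2.727 -0.286 -1.746
v 2.813 -1.394 -1.194
v 2.823 -1.125 -0.922
v 3.138 -1.202 -1.127
v 2.754 -0.229 -1.368
v 3.068 -0.306 -1.573
v 3.122 -0.591 -1.024
v 2.472 -1.374 -1.367
v 2.786 -1.451 -1.572
v 2.402 -0.478 -1.813
v 2.717 -0.555 -2.018
v 2.418 -1.089 -1.916
v 3.051 -0.742 -2.014
v 3.094 -1.295 -1.738
v 2.753 -1.275 -1.911
v 2.726 -0.933 -2.081
v 3.269 -0.588 -1.738
v 3.312 -1.141 -1.463
v 3.322 -0.872 -1.19
v 3.296 -0.53 -1.36
v 3.279 -0.966 -1.801
v 2.228 -0.539 -1.477
v 2.271 -1.092 -1.202
v 2.244 -1.15 -1.58
v 2.218 -0.808 -1.75
v 2.446 -0.385 -1.202
v 2.489 -0.938 -0.926
v 2.814 -0.747 -0.859
v 2.787 -0.405 -1.029
v 2.261 -0.714 -1.139
v 1.245 -3.41 -2.562
v 1.112 -2.556 -1.882
v 1.529 -2.473 -3.685
v 1.396 -1.618 -3.005
v 2.404 -3.442 -2.295
v 2.271 -2.587 -1.615
v 2.688 -2.504 -3.418
v 2.555 -1.65 -2.738
v 1.363 3.337 1.859
v 1.399 2.586 2.317
v 0.699 4.002 3.002
v 0.735 3.251 3.46
v 2.345 3.629 2.26
v 2.381 2.878 2.718
v 1.681 4.294 3.403
v 1.717 3.543 3.861
v -1.741 -4.712 0.522
v -2.001 -4.32 2.527
v -2.423 -3.588 0.214
v -2.683 -3.197 2.22
v 0.043 -3.623 0.54
v -0.217 -3.232 2.546
v -0.639 -2.5 0.233
v -0.899 -2.108 2.238
f 1 38 17
f 38 12 41
f 17 41 6
f 38 41 17
f 1 17 13
f 17 6 18
f 13 18 2
f 17 18 13
f 1 13 22
f 13 2 23
f 22 23 8
f 13 23 22
f 1 22 34
f 22 8 37
f 34 37 11
f 22 37 34
f 1 34 38
f 34 11 42
f 38 42 12
f 34 42 38
f 2 18 29
f 18 6 32
f 29 32 10
f 18 32 29
f 6 41 19
f 41 12 40
f 19 40 5
f 41 40 19
f 12 42 39
f 42 11 35
f 39 35 3
f 42 35 39
f 11 37 36
f 37 8 24
f 36 24 7
f 37 24 36
f 8 23 28
f 23 2 25
f 28 25 9
f 23 25 28
f 4 30 16
f 30 10 31
f 16 31 5
f 30 31 16
f 4 16 14
f 16 5 15
f 14 15 3
f 16 15 14
f 4 14 21
f 14 3 20
f 21 20 7
f 14 20 21
f 4 21 26
f 21 7 27
f 26 27 9
f 21 27 26
f 4 26 30
f 26 9 33
f 30 33 10
f 26 33 30
f 5 31 19
f 31 10 32
f 19 32 6
f 31 32 19
f 3 15 39
f 15 5 40
f 39 40 12
f 15 40 39
f 7 20 36
f 20 3 35
f 36 35 11
f 20 35 36
f 9 27 28
f 27 7 24
f 28 24 8
f 27 24 28
f 10 33 29
f 33 9 25
f 29 25 2
f 33 25 29
f 44 46 43
f 47 44 43
f 43 46 45
f 45 47 43
f 44 50 46
f 48 44 47
f 48 50 44
f 46 50 45
f 49 47 45
f 45 50 49
f 49 48 47
f 50 48 49
f 52 54 51
f 55 52 51
f 51 54 53
f 53 55 51
f 52 58 54
f 56 52 55
f 56 58 52
f 54 58 53
f 57 55 53
f 53 58 57
f 57 56 55
f 58 56 57
f 60 62 59
f 63 60 59
f 59 62 61
f 61 63 59
f 60 66 62
f 64 60 63
f 64 66 60
f 62 66 61
f 65 63 61
f 61 66 65
f 65 64 63
f 66 64 65



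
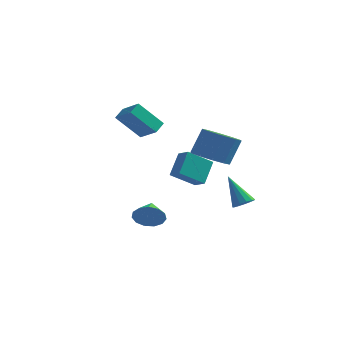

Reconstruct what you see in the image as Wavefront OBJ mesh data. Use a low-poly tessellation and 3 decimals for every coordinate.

v 0.365 1.724 0.122
v 0.437 2.858 1.332
v -0.359 2.183 -0.265
v -0.287 3.317 0.945
v 1.467 2.663 -0.825
v 1.539 3.797 0.385
v 0.743 3.122 -1.212
v 0.815 4.256 -0.002
v 3.602 2.982 -2.134
v 4.116 2.813 -1.739
v 2.498 3.518 -0.466
v 4.163 3.178 -1.825
v 4.032 3.48 -2.009
v 3.765 3.625 -2.232
v 3.445 3.565 -2.424
v 3.176 3.321 -2.524
v 3.041 2.969 -2.5
v 3.085 2.621 -2.36
v 3.293 2.388 -2.148
v 3.599 2.344 -1.931
v 3.906 2.502 -1.779
v -1.829 0.315 4.785
v -1.704 1.075 5.191
v -2.963 0.88 4.079
v -2.838 1.639 4.485
v -0.622 0.901 3.315
v -0.497 1.66 3.721
v -1.756 1.465 2.609
v -1.631 2.225 3.015
v 0.966 -4.124 -0.717
v 1.523 -4.254 -0.035
v 0.654 -2.976 -0.243
v 1.791 -4.032 -0.397
v 1.797 -3.839 -0.86
v 1.539 -3.737 -1.277
v 1.099 -3.758 -1.517
v 0.616 -3.894 -1.503
v 0.245 -4.104 -1.239
v 0.102 -4.32 -0.809
v 0.234 -4.474 -0.35
v 0.598 -4.516 -0.008
v 1.078 -4.434 0.11
v 3.298 -1.579 2.78
v 4.235 -2.136 2.764
v 4.639 -1.497 4.265
v 3.702 -0.941 4.28
v 4.345 -1.535 2.479
v 4.749 -0.897 3.98
v 4.055 -0.952 2.309
v 4.459 -0.313 3.81
v 3.476 -0.608 2.319
v 3.88 0.031 3.819
v 2.829 -0.635 2.504
v 3.233 0.004 4.005
v 2.361 -1.023 2.795
v 2.765 -0.384 4.296
v 2.251 -1.623 3.08
v 2.655 -0.985 4.581
v 2.541 -2.207 3.25
v 2.945 -1.568 4.751
v 3.12 -2.551 3.241
v 3.524 -1.912 4.741
v 3.767 -2.524 3.055
v 4.171 -1.885 4.556
f 2 4 1
f 5 2 1
f 1 4 3
f 3 5 1
f 2 8 4
f 6 2 5
f 6 8 2
f 4 8 3
f 7 5 3
f 3 8 7
f 7 6 5
f 8 6 7
f 10 9 12
f 10 12 11
f 12 9 13
f 12 13 11
f 13 9 14
f 13 14 11
f 14 9 15
f 14 15 11
f 15 9 16
f 15 16 11
f 16 9 17
f 16 17 11
f 17 9 18
f 17 18 11
f 18 9 19
f 18 19 11
f 19 9 20
f 19 20 11
f 20 9 21
f 20 21 11
f 21 9 10
f 21 10 11
f 23 25 22
f 26 23 22
f 22 25 24
f 24 26 22
f 23 29 25
f 27 23 26
f 27 29 23
f 25 29 24
f 28 26 24
f 24 29 28
f 28 27 26
f 29 27 28
f 31 30 33
f 31 33 32
f 33 30 34
f 33 34 32
f 34 30 35
f 34 35 32
f 35 30 36
f 35 36 32
f 36 30 37
f 36 37 32
f 37 30 38
f 37 38 32
f 38 30 39
f 38 39 32
f 39 30 40
f 39 40 32
f 40 30 41
f 40 41 32
f 41 30 42
f 41 42 32
f 42 30 31
f 42 31 32
f 44 43 47
f 44 47 45
f 45 47 48
f 45 48 46
f 47 43 49
f 47 49 48
f 48 49 50
f 48 50 46
f 49 43 51
f 49 51 50
f 50 51 52
f 50 52 46
f 51 43 53
f 51 53 52
f 52 53 54
f 52 54 46
f 53 43 55
f 53 55 54
f 54 55 56
f 54 56 46
f 55 43 57
f 55 57 56
f 56 57 58
f 56 58 46
f 57 43 59
f 57 59 58
f 58 59 60
f 58 60 46
f 59 43 61
f 59 61 60
f 60 61 62
f 60 62 46
f 61 43 63
f 61 63 62
f 62 63 64
f 62 64 46
f 63 43 44
f 63 44 64
f 64 44 45
f 64 45 46



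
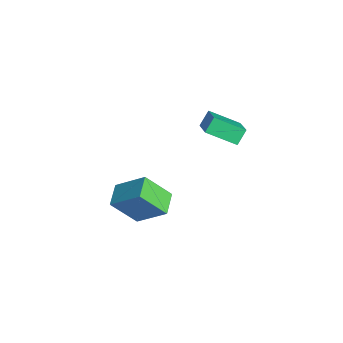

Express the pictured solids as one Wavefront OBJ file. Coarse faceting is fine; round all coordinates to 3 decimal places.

v -1.261 3.735 1.305
v -1.857 2.306 2.12
v -1.604 4.278 2.005
v -2.201 2.849 2.82
v 0.041 3.611 2.04
v -0.556 2.182 2.855
v -0.303 4.154 2.74
v -0.899 2.725 3.555
v -3.019 -1.657 -2.802
v -2.088 -0.382 -1.541
v -2.727 -0.378 -4.311
v -1.796 0.897 -3.051
v -1.864 -2.237 -3.069
v -0.933 -0.962 -1.809
v -1.572 -0.958 -4.579
v -0.641 0.317 -3.318
f 2 4 1
f 5 2 1
f 1 4 3
f 3 5 1
f 2 8 4
f 6 2 5
f 6 8 2
f 4 8 3
f 7 5 3
f 3 8 7
f 7 6 5
f 8 6 7
f 10 12 9
f 13 10 9
f 9 12 11
f 11 13 9
f 10 16 12
f 14 10 13
f 14 16 10
f 12 16 11
f 15 13 11
f 11 16 15
f 15 14 13
f 16 14 15



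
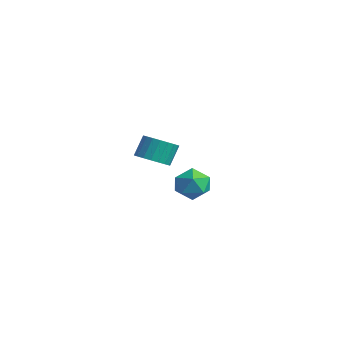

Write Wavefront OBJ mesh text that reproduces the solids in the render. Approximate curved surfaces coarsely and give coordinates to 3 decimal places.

v 3.127 -0.074 2.474
v 3.424 0.245 1.742
v 4.416 -0.345 2.878
v 4.713 -0.026 2.146
v 4.359 0.491 2.724
v 3.562 0.658 2.474
v 4.278 -0.758 2.146
v 3.481 -0.591 1.896
v 4.135 -0.178 1.54
v 4.185 0.594 1.896
v 3.655 -0.694 2.724
v 3.705 0.078 3.08
v -1.188 1.173 1.246
v -0.582 0.756 1.609
v -0.766 1.33 2.576
v -1.372 1.747 2.214
v -0.416 1.025 1.481
v -0.6 1.599 2.448
v -0.384 1.32 1.312
v -0.568 1.893 2.28
v -0.49 1.589 1.132
v -0.674 2.163 2.1
v -0.718 1.786 0.972
v -0.902 2.36 1.94
v -1.026 1.878 0.859
v -1.21 2.451 1.827
v -1.363 1.847 0.813
v -1.547 2.421 1.781
v -1.669 1.7 0.842
v -1.853 2.274 1.81
v -1.892 1.462 0.941
v -2.076 2.036 1.909
v -1.993 1.174 1.093
v -2.177 1.748 2.06
v -1.956 0.886 1.271
v -2.14 1.46 2.238
v -1.785 0.647 1.445
v -1.969 1.221 2.412
v -1.511 0.499 1.584
v -1.695 1.073 2.552
v -1.181 0.468 1.665
v -1.365 1.042 2.633
v -0.853 0.559 1.674
v -1.037 1.133 2.642
f 1 12 6
f 1 6 2
f 1 2 8
f 1 8 11
f 1 11 12
f 2 6 10
f 6 12 5
f 12 11 3
f 11 8 7
f 8 2 9
f 4 10 5
f 4 5 3
f 4 3 7
f 4 7 9
f 4 9 10
f 5 10 6
f 3 5 12
f 7 3 11
f 9 7 8
f 10 9 2
f 14 13 17
f 14 17 15
f 15 17 18
f 15 18 16
f 17 13 19
f 17 19 18
f 18 19 20
f 18 20 16
f 19 13 21
f 19 21 20
f 20 21 22
f 20 22 16
f 21 13 23
f 21 23 22
f 22 23 24
f 22 24 16
f 23 13 25
f 23 25 24
f 24 25 26
f 24 26 16
f 25 13 27
f 25 27 26
f 26 27 28
f 26 28 16
f 27 13 29
f 27 29 28
f 28 29 30
f 28 30 16
f 29 13 31
f 29 31 30
f 30 31 32
f 30 32 16
f 31 13 33
f 31 33 32
f 32 33 34
f 32 34 16
f 33 13 35
f 33 35 34
f 34 35 36
f 34 36 16
f 35 13 37
f 35 37 36
f 36 37 38
f 36 38 16
f 37 13 39
f 37 39 38
f 38 39 40
f 38 40 16
f 39 13 41
f 39 41 40
f 40 41 42
f 40 42 16
f 41 13 43
f 41 43 42
f 42 43 44
f 42 44 16
f 43 13 14
f 43 14 44
f 44 14 15
f 44 15 16



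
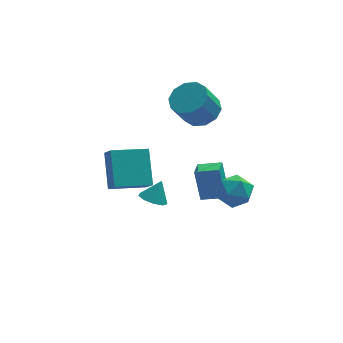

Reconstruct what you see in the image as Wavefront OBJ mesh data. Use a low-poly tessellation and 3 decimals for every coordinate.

v -0.623 -2.082 -1.033
v 0.026 -2.338 -1.246
v -0.157 -1.718 -0.047
v -0.028 -1.865 -1.395
v -0.36 -1.493 -1.375
v -0.816 -1.396 -1.195
v -1.182 -1.621 -0.939
v -1.286 -2.061 -0.727
v -1.08 -2.511 -0.659
v -0.661 -2.76 -0.765
v -0.224 -2.692 -0.997
v 2.088 1.212 -4.326
v 1.842 1.785 -2.638
v 2.387 2.227 -4.628
v 2.141 2.8 -2.939
v 3.279 0.94 -4.061
v 3.033 1.513 -2.372
v 3.578 1.955 -4.362
v 3.332 2.528 -2.674
v 3.37 -1.883 0.187
v 4.072 -2.493 -0.178
v 2.228 -2.747 -0.562
v 2.93 -3.357 -0.927
v 2.726 -3.359 0.051
v 3.432 -2.824 0.514
v 2.868 -2.416 -1.254
v 3.574 -1.881 -0.791
v 3.761 -2.822 -1.068
v 3.674 -3.405 -0.262
v 2.626 -1.835 -0.478
v 2.539 -2.418 0.328
v -2.331 -1.17 -0.732
v -2.347 0.381 0.668
v -2.589 -0.566 -1.405
v -2.605 0.986 -0.004
v -0.475 -0.806 -1.116
v -0.491 0.746 0.285
v -0.733 -0.201 -1.788
v -0.749 1.35 -0.388
v 2.298 2.526 1.429
v 2.885 1.667 1.448
v 2.148 1.196 2.871
v 1.562 2.054 2.851
v 3.2 2.13 1.765
v 2.463 1.659 3.187
v 3.17 2.744 1.953
v 2.433 2.273 3.375
v 2.807 3.275 1.94
v 2.07 2.803 3.363
v 2.25 3.519 1.733
v 1.513 3.048 3.155
v 1.712 3.384 1.409
v 0.975 2.913 2.832
v 1.397 2.921 1.093
v 0.66 2.45 2.515
v 1.427 2.307 0.905
v 0.69 1.836 2.327
v 1.79 1.777 0.917
v 1.053 1.305 2.34
v 2.347 1.532 1.125
v 1.61 1.061 2.547
f 2 1 4
f 2 4 3
f 4 1 5
f 4 5 3
f 5 1 6
f 5 6 3
f 6 1 7
f 6 7 3
f 7 1 8
f 7 8 3
f 8 1 9
f 8 9 3
f 9 1 10
f 9 10 3
f 10 1 11
f 10 11 3
f 11 1 2
f 11 2 3
f 13 15 12
f 16 13 12
f 12 15 14
f 14 16 12
f 13 19 15
f 17 13 16
f 17 19 13
f 15 19 14
f 18 16 14
f 14 19 18
f 18 17 16
f 19 17 18
f 20 31 25
f 20 25 21
f 20 21 27
f 20 27 30
f 20 30 31
f 21 25 29
f 25 31 24
f 31 30 22
f 30 27 26
f 27 21 28
f 23 29 24
f 23 24 22
f 23 22 26
f 23 26 28
f 23 28 29
f 24 29 25
f 22 24 31
f 26 22 30
f 28 26 27
f 29 28 21
f 33 35 32
f 36 33 32
f 32 35 34
f 34 36 32
f 33 39 35
f 37 33 36
f 37 39 33
f 35 39 34
f 38 36 34
f 34 39 38
f 38 37 36
f 39 37 38
f 41 40 44
f 41 44 42
f 42 44 45
f 42 45 43
f 44 40 46
f 44 46 45
f 45 46 47
f 45 47 43
f 46 40 48
f 46 48 47
f 47 48 49
f 47 49 43
f 48 40 50
f 48 50 49
f 49 50 51
f 49 51 43
f 50 40 52
f 50 52 51
f 51 52 53
f 51 53 43
f 52 40 54
f 52 54 53
f 53 54 55
f 53 55 43
f 54 40 56
f 54 56 55
f 55 56 57
f 55 57 43
f 56 40 58
f 56 58 57
f 57 58 59
f 57 59 43
f 58 40 60
f 58 60 59
f 59 60 61
f 59 61 43
f 60 40 41
f 60 41 61
f 61 41 42
f 61 42 43



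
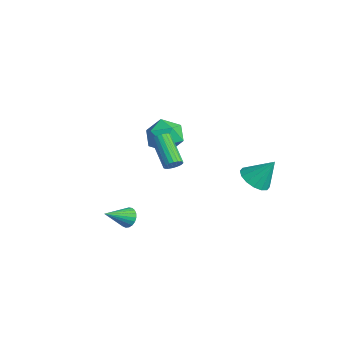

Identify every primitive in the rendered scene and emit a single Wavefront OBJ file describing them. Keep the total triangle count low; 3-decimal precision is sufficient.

v -1.628 -2.824 -3.496
v -1.048 -2.587 -3.207
v -1.452 -4.296 -2.644
v -1.247 -2.502 -3.019
v -1.512 -2.473 -2.913
v -1.797 -2.504 -2.909
v -2.053 -2.591 -3.005
v -2.235 -2.717 -3.187
v -2.313 -2.863 -3.422
v -2.272 -3.001 -3.67
v -2.119 -3.109 -3.888
v -1.882 -3.168 -4.038
v -1.601 -3.167 -4.094
v -1.324 -3.107 -4.047
v -1.1 -2.998 -3.905
v -0.967 -2.858 -3.692
v -0.949 -2.713 -3.445
v -4.13 1.416 0.234
v -3.066 1.202 0.813
v -4.894 -0.242 1.027
v -3.83 -0.456 1.606
v -4.537 0.491 1.949
v -4.065 1.515 1.458
v -3.895 -0.555 0.382
v -3.423 0.469 -0.109
v -2.921 -0.016 0.904
v -3.317 0.631 1.873
v -4.643 0.329 -0.033
v -5.039 0.976 0.936
v 3.092 -2.275 3.388
v 3.405 -2.159 3.813
v 1.781 -2.11 4.996
v 1.468 -2.225 4.572
v 3.349 -1.942 3.727
v 1.725 -1.893 4.911
v 3.242 -1.79 3.574
v 1.618 -1.741 4.758
v 3.105 -1.735 3.384
v 1.482 -1.686 4.568
v 2.966 -1.786 3.195
v 1.342 -1.737 4.379
v 2.852 -1.934 3.045
v 1.228 -1.885 4.228
v 2.785 -2.15 2.962
v 1.161 -2.101 4.145
v 2.779 -2.39 2.964
v 1.155 -2.341 4.147
v 2.835 -2.607 3.049
v 1.211 -2.558 4.233
v 2.942 -2.759 3.202
v 1.318 -2.71 4.386
v 3.078 -2.814 3.392
v 1.455 -2.765 4.576
v 3.218 -2.763 3.581
v 1.594 -2.714 4.765
v 3.332 -2.615 3.732
v 1.708 -2.566 4.915
v 3.399 -2.399 3.815
v 1.775 -2.35 4.998
v 2.596 2.731 0.631
v 3.126 1.95 0.928
v 3.124 3.629 2.049
v 3.446 2.223 0.636
v 3.538 2.633 0.342
v 3.378 3.069 0.126
v 3.008 3.415 0.045
v 2.528 3.577 0.121
v 2.066 3.513 0.333
v 1.746 3.239 0.626
v 1.654 2.829 0.919
v 1.814 2.393 1.135
v 2.184 2.048 1.216
v 2.664 1.885 1.14
f 2 1 4
f 2 4 3
f 4 1 5
f 4 5 3
f 5 1 6
f 5 6 3
f 6 1 7
f 6 7 3
f 7 1 8
f 7 8 3
f 8 1 9
f 8 9 3
f 9 1 10
f 9 10 3
f 10 1 11
f 10 11 3
f 11 1 12
f 11 12 3
f 12 1 13
f 12 13 3
f 13 1 14
f 13 14 3
f 14 1 15
f 14 15 3
f 15 1 16
f 15 16 3
f 16 1 17
f 16 17 3
f 17 1 2
f 17 2 3
f 18 29 23
f 18 23 19
f 18 19 25
f 18 25 28
f 18 28 29
f 19 23 27
f 23 29 22
f 29 28 20
f 28 25 24
f 25 19 26
f 21 27 22
f 21 22 20
f 21 20 24
f 21 24 26
f 21 26 27
f 22 27 23
f 20 22 29
f 24 20 28
f 26 24 25
f 27 26 19
f 31 30 34
f 31 34 32
f 32 34 35
f 32 35 33
f 34 30 36
f 34 36 35
f 35 36 37
f 35 37 33
f 36 30 38
f 36 38 37
f 37 38 39
f 37 39 33
f 38 30 40
f 38 40 39
f 39 40 41
f 39 41 33
f 40 30 42
f 40 42 41
f 41 42 43
f 41 43 33
f 42 30 44
f 42 44 43
f 43 44 45
f 43 45 33
f 44 30 46
f 44 46 45
f 45 46 47
f 45 47 33
f 46 30 48
f 46 48 47
f 47 48 49
f 47 49 33
f 48 30 50
f 48 50 49
f 49 50 51
f 49 51 33
f 50 30 52
f 50 52 51
f 51 52 53
f 51 53 33
f 52 30 54
f 52 54 53
f 53 54 55
f 53 55 33
f 54 30 56
f 54 56 55
f 55 56 57
f 55 57 33
f 56 30 58
f 56 58 57
f 57 58 59
f 57 59 33
f 58 30 31
f 58 31 59
f 59 31 32
f 59 32 33
f 61 60 63
f 61 63 62
f 63 60 64
f 63 64 62
f 64 60 65
f 64 65 62
f 65 60 66
f 65 66 62
f 66 60 67
f 66 67 62
f 67 60 68
f 67 68 62
f 68 60 69
f 68 69 62
f 69 60 70
f 69 70 62
f 70 60 71
f 70 71 62
f 71 60 72
f 71 72 62
f 72 60 73
f 72 73 62
f 73 60 61
f 73 61 62



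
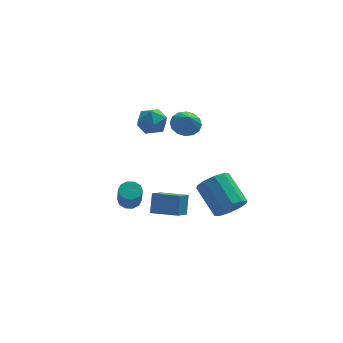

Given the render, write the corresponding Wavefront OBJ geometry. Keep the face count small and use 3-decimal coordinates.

v 1.115 3.65 0.801
v 1.531 3.398 1.613
v 0.589 2.222 0.627
v 1.005 1.97 1.439
v 0.262 2.556 1.45
v 0.587 3.438 1.558
v 1.533 2.182 0.682
v 1.858 3.064 0.79
v 1.789 2.49 1.54
v 1.004 2.722 2.014
v 1.116 2.898 0.226
v 0.331 3.13 0.7
v -0.564 0.578 -3.297
v 0.017 0.806 -3.155
v -0.035 0.17 -1.92
v -0.616 -0.058 -2.063
v -0.251 1.069 -3.031
v -0.304 0.433 -1.796
v -0.639 1.144 -3.009
v -0.691 0.508 -1.774
v -0.998 1.004 -3.097
v -1.05 0.367 -1.862
v -1.191 0.7 -3.261
v -1.243 0.064 -2.026
v -1.145 0.35 -3.44
v -1.197 -0.286 -2.205
v -0.876 0.087 -3.564
v -0.929 -0.549 -2.329
v -0.489 0.012 -3.586
v -0.541 -0.624 -2.351
v -0.13 0.153 -3.498
v -0.182 -0.484 -2.263
v 0.063 0.456 -3.334
v 0.011 -0.18 -2.099
v -0.026 -2.541 -2.041
v 0.192 -1.917 -1.028
v 0.585 -1.715 -2.681
v 0.803 -1.091 -1.668
v 1.257 -3.329 -1.832
v 1.475 -2.705 -0.819
v 1.868 -2.503 -2.472
v 2.086 -1.879 -1.459
v 3.74 -4.375 -0.848
v 4.579 -4.331 -0.426
v 3.959 -2.801 0.649
v 3.12 -2.845 0.228
v 4.597 -3.993 -0.898
v 3.977 -2.463 0.177
v 4.288 -3.8 -1.35
v 3.668 -2.27 -0.275
v 3.769 -3.827 -1.611
v 3.15 -2.297 -0.536
v 3.239 -4.063 -1.58
v 2.62 -2.533 -0.505
v 2.901 -4.419 -1.269
v 2.281 -2.889 -0.194
v 2.883 -4.757 -0.797
v 2.263 -3.227 0.278
v 3.192 -4.95 -0.345
v 2.572 -3.42 0.73
v 3.71 -4.923 -0.084
v 3.091 -3.393 0.991
v 4.24 -4.687 -0.115
v 3.621 -3.157 0.96
v 2.383 0.365 2.432
v 3.004 -0.071 2.095
v 2.437 -0.285 3.368
v 3.196 0.25 2.306
v 3.17 0.602 2.552
v 2.933 0.89 2.765
v 2.549 1.037 2.89
v 2.121 1.004 2.891
v 1.763 0.8 2.77
v 1.571 0.479 2.558
v 1.597 0.128 2.313
v 1.834 -0.16 2.099
v 2.218 -0.308 1.975
v 2.646 -0.275 1.973
f 1 12 6
f 1 6 2
f 1 2 8
f 1 8 11
f 1 11 12
f 2 6 10
f 6 12 5
f 12 11 3
f 11 8 7
f 8 2 9
f 4 10 5
f 4 5 3
f 4 3 7
f 4 7 9
f 4 9 10
f 5 10 6
f 3 5 12
f 7 3 11
f 9 7 8
f 10 9 2
f 14 13 17
f 14 17 15
f 15 17 18
f 15 18 16
f 17 13 19
f 17 19 18
f 18 19 20
f 18 20 16
f 19 13 21
f 19 21 20
f 20 21 22
f 20 22 16
f 21 13 23
f 21 23 22
f 22 23 24
f 22 24 16
f 23 13 25
f 23 25 24
f 24 25 26
f 24 26 16
f 25 13 27
f 25 27 26
f 26 27 28
f 26 28 16
f 27 13 29
f 27 29 28
f 28 29 30
f 28 30 16
f 29 13 31
f 29 31 30
f 30 31 32
f 30 32 16
f 31 13 33
f 31 33 32
f 32 33 34
f 32 34 16
f 33 13 14
f 33 14 34
f 34 14 15
f 34 15 16
f 36 38 35
f 39 36 35
f 35 38 37
f 37 39 35
f 36 42 38
f 40 36 39
f 40 42 36
f 38 42 37
f 41 39 37
f 37 42 41
f 41 40 39
f 42 40 41
f 44 43 47
f 44 47 45
f 45 47 48
f 45 48 46
f 47 43 49
f 47 49 48
f 48 49 50
f 48 50 46
f 49 43 51
f 49 51 50
f 50 51 52
f 50 52 46
f 51 43 53
f 51 53 52
f 52 53 54
f 52 54 46
f 53 43 55
f 53 55 54
f 54 55 56
f 54 56 46
f 55 43 57
f 55 57 56
f 56 57 58
f 56 58 46
f 57 43 59
f 57 59 58
f 58 59 60
f 58 60 46
f 59 43 61
f 59 61 60
f 60 61 62
f 60 62 46
f 61 43 63
f 61 63 62
f 62 63 64
f 62 64 46
f 63 43 44
f 63 44 64
f 64 44 45
f 64 45 46
f 66 65 68
f 66 68 67
f 68 65 69
f 68 69 67
f 69 65 70
f 69 70 67
f 70 65 71
f 70 71 67
f 71 65 72
f 71 72 67
f 72 65 73
f 72 73 67
f 73 65 74
f 73 74 67
f 74 65 75
f 74 75 67
f 75 65 76
f 75 76 67
f 76 65 77
f 76 77 67
f 77 65 78
f 77 78 67
f 78 65 66
f 78 66 67



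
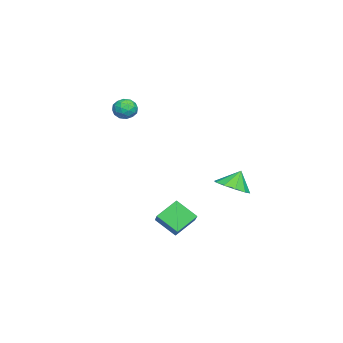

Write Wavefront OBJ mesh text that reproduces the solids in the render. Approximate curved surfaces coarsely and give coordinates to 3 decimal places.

v -1.973 -2.622 2.958
v -1.348 -2.656 3.231
v -1.932 -3.704 2.729
v -1.307 -3.738 3.002
v -1.849 -3.627 3.403
v -1.874 -2.959 3.544
v -1.406 -3.401 2.416
v -1.431 -2.733 2.557
v -0.997 -3.138 2.896
v -1.271 -3.277 3.506
v -2.009 -3.083 2.454
v -2.283 -3.222 3.064
v -1.664 -2.544 3.114
v -1.616 -3.816 2.846
v -1.935 -3.75 3.082
v -1.567 -3.77 3.242
v -1.974 -2.722 3.299
v -1.606 -2.742 3.459
v -1.901 -3.312 3.561
v -1.674 -3.618 2.501
v -1.306 -3.638 2.661
v -1.713 -2.59 2.718
v -1.345 -2.61 2.878
v -1.379 -3.048 2.399
v -1.09 -2.847 3.078
v -1.066 -3.483 2.944
v -1.124 -3.285 2.599
v -1.139 -2.893 2.682
v -1.251 -2.929 3.437
v -1.227 -3.565 3.302
v -1.546 -3.5 3.538
v -1.561 -3.107 3.621
v -1.045 -3.212 3.24
v -2.053 -2.795 2.658
v -2.029 -3.431 2.523
v -1.719 -3.253 2.339
v -1.734 -2.86 2.422
v -2.214 -2.877 3.016
v -2.19 -3.513 2.882
v -2.141 -3.467 3.278
v -2.156 -3.075 3.361
v -2.235 -3.148 2.72
v -0.586 -0.443 -2.906
v 0.753 -0.032 -2.053
v -0.368 0.629 -3.765
v 0.971 1.04 -2.912
v 0.169 -1.24 -3.708
v 1.508 -0.829 -2.855
v 0.387 -0.168 -4.567
v 1.726 0.243 -3.714
v -2.703 2.002 -2.317
v -1.852 1.76 -1.896
v -3.097 2.378 -1.303
v -1.808 2.332 -2.09
v -2.106 2.778 -2.372
v -2.633 2.928 -2.632
v -3.185 2.724 -2.772
v -3.554 2.244 -2.737
v -3.598 1.673 -2.543
v -3.299 1.227 -2.261
v -2.773 1.077 -2.001
v -2.22 1.281 -1.861
f 1 38 17
f 38 12 41
f 17 41 6
f 38 41 17
f 1 17 13
f 17 6 18
f 13 18 2
f 17 18 13
f 1 13 22
f 13 2 23
f 22 23 8
f 13 23 22
f 1 22 34
f 22 8 37
f 34 37 11
f 22 37 34
f 1 34 38
f 34 11 42
f 38 42 12
f 34 42 38
f 2 18 29
f 18 6 32
f 29 32 10
f 18 32 29
f 6 41 19
f 41 12 40
f 19 40 5
f 41 40 19
f 12 42 39
f 42 11 35
f 39 35 3
f 42 35 39
f 11 37 36
f 37 8 24
f 36 24 7
f 37 24 36
f 8 23 28
f 23 2 25
f 28 25 9
f 23 25 28
f 4 30 16
f 30 10 31
f 16 31 5
f 30 31 16
f 4 16 14
f 16 5 15
f 14 15 3
f 16 15 14
f 4 14 21
f 14 3 20
f 21 20 7
f 14 20 21
f 4 21 26
f 21 7 27
f 26 27 9
f 21 27 26
f 4 26 30
f 26 9 33
f 30 33 10
f 26 33 30
f 5 31 19
f 31 10 32
f 19 32 6
f 31 32 19
f 3 15 39
f 15 5 40
f 39 40 12
f 15 40 39
f 7 20 36
f 20 3 35
f 36 35 11
f 20 35 36
f 9 27 28
f 27 7 24
f 28 24 8
f 27 24 28
f 10 33 29
f 33 9 25
f 29 25 2
f 33 25 29
f 44 46 43
f 47 44 43
f 43 46 45
f 45 47 43
f 44 50 46
f 48 44 47
f 48 50 44
f 46 50 45
f 49 47 45
f 45 50 49
f 49 48 47
f 50 48 49
f 52 51 54
f 52 54 53
f 54 51 55
f 54 55 53
f 55 51 56
f 55 56 53
f 56 51 57
f 56 57 53
f 57 51 58
f 57 58 53
f 58 51 59
f 58 59 53
f 59 51 60
f 59 60 53
f 60 51 61
f 60 61 53
f 61 51 62
f 61 62 53
f 62 51 52
f 62 52 53

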